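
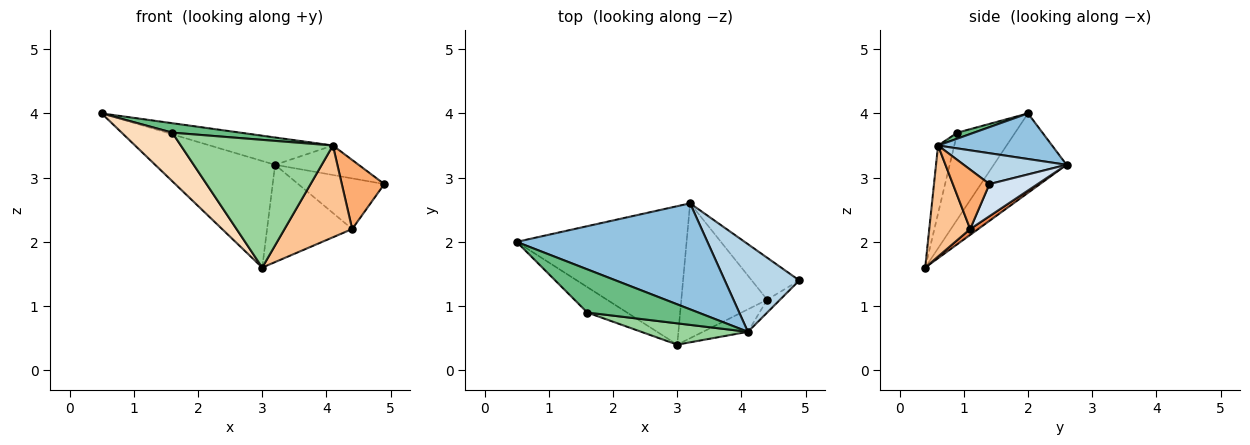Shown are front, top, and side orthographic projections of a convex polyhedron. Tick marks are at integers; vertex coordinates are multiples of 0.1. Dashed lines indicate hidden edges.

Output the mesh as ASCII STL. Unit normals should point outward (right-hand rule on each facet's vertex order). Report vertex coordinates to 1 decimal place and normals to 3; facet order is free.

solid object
 facet normal -0.347 0.572 -0.743
  outer loop
   vertex 3.2 2.6 3.2
   vertex 3.0 0.4 1.6
   vertex 0.5 2.0 4.0
  endloop
 endfacet
 facet normal 0.226 0.243 0.943
  outer loop
   vertex 4.1 0.6 3.5
   vertex 3.2 2.6 3.2
   vertex 0.5 2.0 4.0
  endloop
 endfacet
 facet normal 0.365 0.297 0.882
  outer loop
   vertex 4.1 0.6 3.5
   vertex 4.9 1.4 2.9
   vertex 3.2 2.6 3.2
  endloop
 endfacet
 facet normal 0.396 0.707 -0.586
  outer loop
   vertex 4.4 1.1 2.2
   vertex 3.2 2.6 3.2
   vertex 4.9 1.4 2.9
  endloop
 endfacet
 facet normal 0.055 0.584 -0.810
  outer loop
   vertex 4.4 1.1 2.2
   vertex 3.0 0.4 1.6
   vertex 3.2 2.6 3.2
  endloop
 endfacet
 facet normal 0.646 -0.751 -0.140
  outer loop
   vertex 4.4 1.1 2.2
   vertex 4.9 1.4 2.9
   vertex 4.1 0.6 3.5
  endloop
 endfacet
 facet normal 0.507 -0.837 -0.205
  outer loop
   vertex 4.4 1.1 2.2
   vertex 4.1 0.6 3.5
   vertex 3.0 0.4 1.6
  endloop
 endfacet
 facet normal -0.711 -0.623 -0.326
  outer loop
   vertex 1.6 0.9 3.7
   vertex 0.5 2.0 4.0
   vertex 3.0 0.4 1.6
  endloop
 endfacet
 facet normal 0.052 -0.214 0.976
  outer loop
   vertex 1.6 0.9 3.7
   vertex 4.1 0.6 3.5
   vertex 0.5 2.0 4.0
  endloop
 endfacet
 facet normal -0.105 -0.981 0.164
  outer loop
   vertex 1.6 0.9 3.7
   vertex 3.0 0.4 1.6
   vertex 4.1 0.6 3.5
  endloop
 endfacet
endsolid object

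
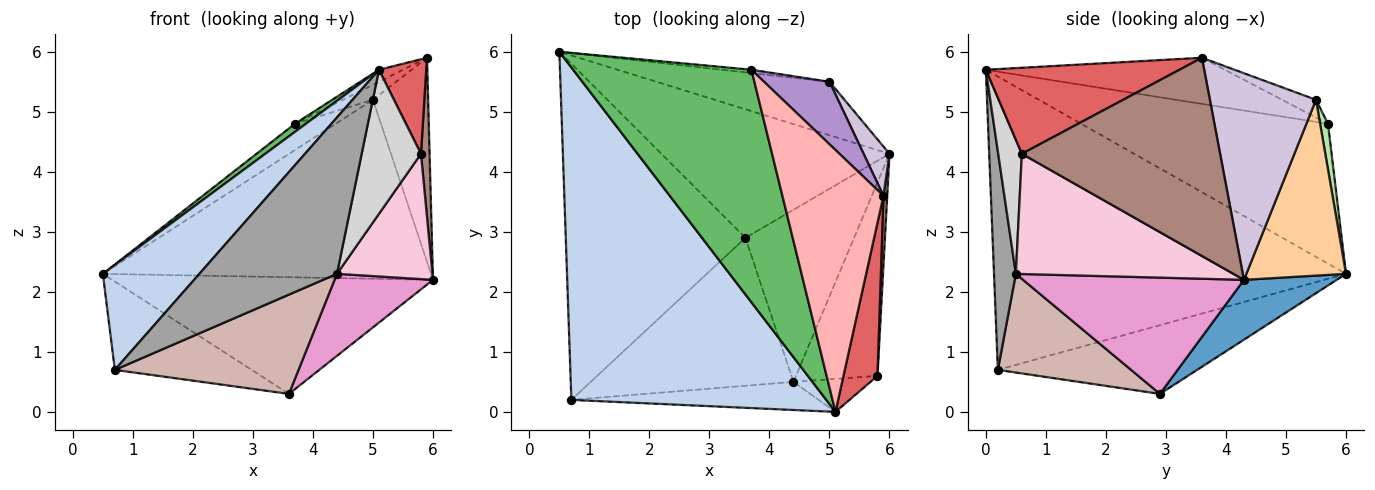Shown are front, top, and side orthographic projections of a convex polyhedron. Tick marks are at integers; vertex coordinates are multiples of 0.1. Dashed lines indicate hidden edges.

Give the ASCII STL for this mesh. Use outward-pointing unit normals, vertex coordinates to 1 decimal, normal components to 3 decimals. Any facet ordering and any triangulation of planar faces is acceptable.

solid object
 facet normal 0.191 0.660 -0.727
  outer loop
   vertex 3.6 2.9 0.3
   vertex 0.5 6.0 2.3
   vertex 6.0 4.3 2.2
  endloop
 endfacet
 facet normal -0.739 -0.203 0.642
  outer loop
   vertex 0.7 0.2 0.7
   vertex 5.1 0.0 5.7
   vertex 0.5 6.0 2.3
  endloop
 endfacet
 facet normal -0.347 0.238 -0.907
  outer loop
   vertex 0.7 0.2 0.7
   vertex 0.5 6.0 2.3
   vertex 3.6 2.9 0.3
  endloop
 endfacet
 facet normal 0.279 0.920 -0.275
  outer loop
   vertex 5.0 5.5 5.2
   vertex 6.0 4.3 2.2
   vertex 0.5 6.0 2.3
  endloop
 endfacet
 facet normal -0.617 -0.027 0.786
  outer loop
   vertex 3.7 5.7 4.8
   vertex 0.5 6.0 2.3
   vertex 5.1 0.0 5.7
  endloop
 endfacet
 facet normal 0.188 0.974 -0.124
  outer loop
   vertex 3.7 5.7 4.8
   vertex 5.0 5.5 5.2
   vertex 0.5 6.0 2.3
  endloop
 endfacet
 facet normal 0.907 -0.221 0.359
  outer loop
   vertex 5.9 3.6 5.9
   vertex 5.1 0.0 5.7
   vertex 5.8 0.6 4.3
  endloop
 endfacet
 facet normal -0.415 0.042 0.909
  outer loop
   vertex 5.9 3.6 5.9
   vertex 3.7 5.7 4.8
   vertex 5.1 0.0 5.7
  endloop
 endfacet
 facet normal -0.255 0.226 0.940
  outer loop
   vertex 5.9 3.6 5.9
   vertex 5.0 5.5 5.2
   vertex 3.7 5.7 4.8
  endloop
 endfacet
 facet normal 0.882 0.458 0.111
  outer loop
   vertex 5.9 3.6 5.9
   vertex 6.0 4.3 2.2
   vertex 5.0 5.5 5.2
  endloop
 endfacet
 facet normal 0.999 -0.043 0.019
  outer loop
   vertex 5.9 3.6 5.9
   vertex 5.8 0.6 4.3
   vertex 6.0 4.3 2.2
  endloop
 endfacet
 facet normal 0.375 -0.517 -0.770
  outer loop
   vertex 4.4 0.5 2.3
   vertex 0.7 0.2 0.7
   vertex 3.6 2.9 0.3
  endloop
 endfacet
 facet normal 0.695 -0.310 -0.649
  outer loop
   vertex 4.4 0.5 2.3
   vertex 3.6 2.9 0.3
   vertex 6.0 4.3 2.2
  endloop
 endfacet
 facet normal 0.778 -0.341 -0.527
  outer loop
   vertex 4.4 0.5 2.3
   vertex 6.0 4.3 2.2
   vertex 5.8 0.6 4.3
  endloop
 endfacet
 facet normal 0.154 -0.972 -0.175
  outer loop
   vertex 4.4 0.5 2.3
   vertex 5.1 0.0 5.7
   vertex 0.7 0.2 0.7
  endloop
 endfacet
 facet normal 0.362 -0.909 -0.208
  outer loop
   vertex 4.4 0.5 2.3
   vertex 5.8 0.6 4.3
   vertex 5.1 0.0 5.7
  endloop
 endfacet
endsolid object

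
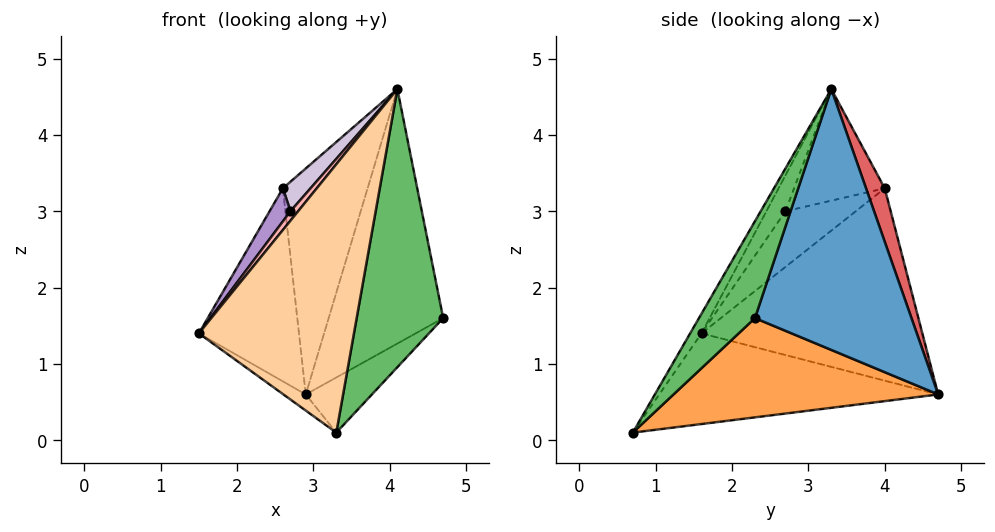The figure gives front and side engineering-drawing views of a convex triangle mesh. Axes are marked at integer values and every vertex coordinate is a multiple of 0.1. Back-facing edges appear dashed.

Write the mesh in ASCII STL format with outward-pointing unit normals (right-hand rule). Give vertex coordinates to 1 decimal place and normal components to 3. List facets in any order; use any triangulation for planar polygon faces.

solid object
 facet normal 0.807 0.590 -0.035
  outer loop
   vertex 4.1 3.3 4.6
   vertex 4.7 2.3 1.6
   vertex 2.9 4.7 0.6
  endloop
 endfacet
 facet normal -0.570 0.046 -0.821
  outer loop
   vertex 3.3 0.7 0.1
   vertex 1.5 1.6 1.4
   vertex 2.9 4.7 0.6
  endloop
 endfacet
 facet normal 0.632 0.158 -0.759
  outer loop
   vertex 3.3 0.7 0.1
   vertex 2.9 4.7 0.6
   vertex 4.7 2.3 1.6
  endloop
 endfacet
 facet normal -0.063 -0.859 0.508
  outer loop
   vertex 3.3 0.7 0.1
   vertex 4.1 3.3 4.6
   vertex 1.5 1.6 1.4
  endloop
 endfacet
 facet normal 0.506 -0.783 0.362
  outer loop
   vertex 3.3 0.7 0.1
   vertex 4.7 2.3 1.6
   vertex 4.1 3.3 4.6
  endloop
 endfacet
 facet normal -0.911 0.413 0.006
  outer loop
   vertex 2.6 4.0 3.3
   vertex 2.9 4.7 0.6
   vertex 1.5 1.6 1.4
  endloop
 endfacet
 facet normal 0.208 0.941 0.267
  outer loop
   vertex 2.6 4.0 3.3
   vertex 4.1 3.3 4.6
   vertex 2.9 4.7 0.6
  endloop
 endfacet
 facet normal -0.673 -0.269 0.689
  outer loop
   vertex 2.7 2.7 3.0
   vertex 1.5 1.6 1.4
   vertex 4.1 3.3 4.6
  endloop
 endfacet
 facet normal -0.707 -0.210 0.675
  outer loop
   vertex 2.7 2.7 3.0
   vertex 2.6 4.0 3.3
   vertex 1.5 1.6 1.4
  endloop
 endfacet
 facet normal -0.695 -0.212 0.687
  outer loop
   vertex 2.7 2.7 3.0
   vertex 4.1 3.3 4.6
   vertex 2.6 4.0 3.3
  endloop
 endfacet
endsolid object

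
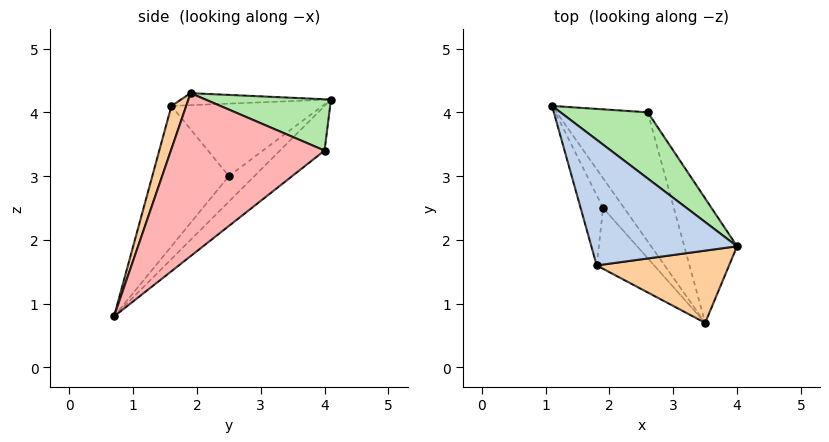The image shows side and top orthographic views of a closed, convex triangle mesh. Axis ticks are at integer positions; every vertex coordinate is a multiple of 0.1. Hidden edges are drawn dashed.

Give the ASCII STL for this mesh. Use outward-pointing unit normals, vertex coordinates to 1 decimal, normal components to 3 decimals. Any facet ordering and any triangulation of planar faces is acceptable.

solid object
 facet normal -0.769 0.090 -0.633
  outer loop
   vertex 1.9 2.5 3.0
   vertex 1.1 4.1 4.2
   vertex 3.5 0.7 0.8
  endloop
 endfacet
 facet normal -0.082 -0.063 0.995
  outer loop
   vertex 1.8 1.6 4.1
   vertex 4.0 1.9 4.3
   vertex 1.1 4.1 4.2
  endloop
 endfacet
 facet normal -0.925 -0.248 -0.287
  outer loop
   vertex 1.8 1.6 4.1
   vertex 1.1 4.1 4.2
   vertex 1.9 2.5 3.0
  endloop
 endfacet
 facet normal 0.101 -0.945 0.310
  outer loop
   vertex 1.8 1.6 4.1
   vertex 3.5 0.7 0.8
   vertex 4.0 1.9 4.3
  endloop
 endfacet
 facet normal -0.871 -0.339 -0.356
  outer loop
   vertex 1.8 1.6 4.1
   vertex 1.9 2.5 3.0
   vertex 3.5 0.7 0.8
  endloop
 endfacet
 facet normal 0.414 0.577 0.704
  outer loop
   vertex 2.6 4.0 3.4
   vertex 1.1 4.1 4.2
   vertex 4.0 1.9 4.3
  endloop
 endfacet
 facet normal -0.379 0.507 -0.774
  outer loop
   vertex 2.6 4.0 3.4
   vertex 3.5 0.7 0.8
   vertex 1.1 4.1 4.2
  endloop
 endfacet
 facet normal 0.850 0.449 -0.275
  outer loop
   vertex 2.6 4.0 3.4
   vertex 4.0 1.9 4.3
   vertex 3.5 0.7 0.8
  endloop
 endfacet
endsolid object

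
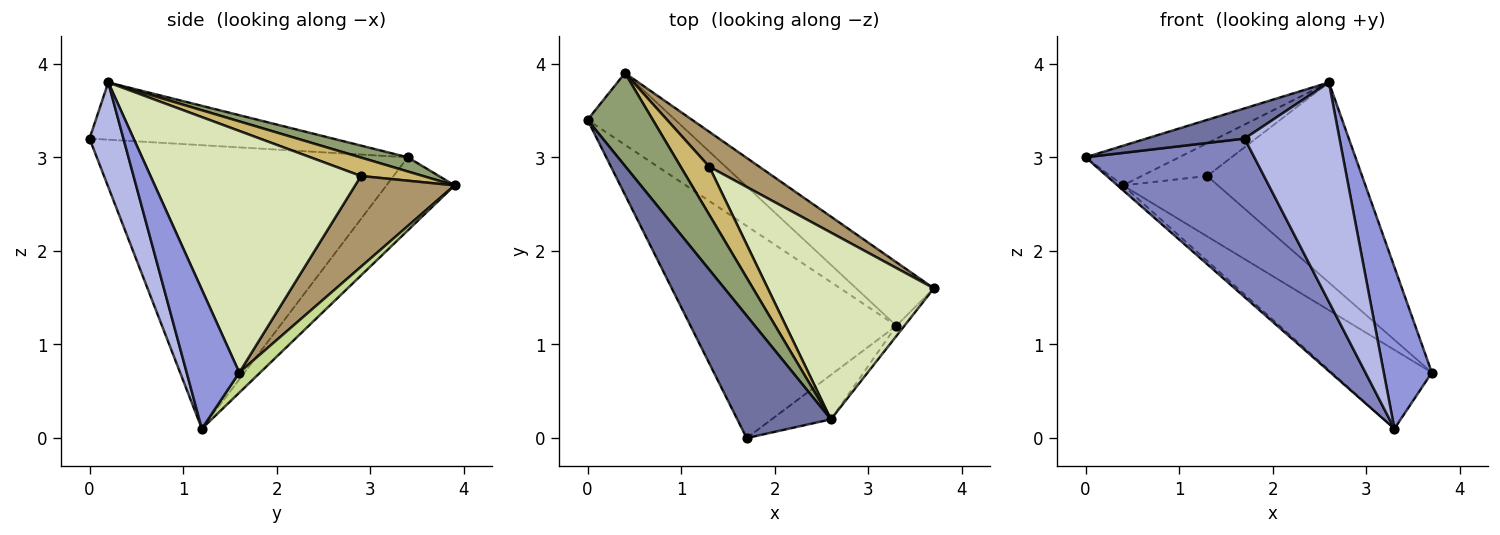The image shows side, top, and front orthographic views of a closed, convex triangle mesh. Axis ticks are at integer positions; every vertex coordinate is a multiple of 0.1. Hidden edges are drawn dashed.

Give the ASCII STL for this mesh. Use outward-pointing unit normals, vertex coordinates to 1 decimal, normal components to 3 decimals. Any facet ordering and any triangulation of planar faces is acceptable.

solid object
 facet normal -0.511 -0.206 0.835
  outer loop
   vertex 2.6 0.2 3.8
   vertex 0.0 3.4 3.0
   vertex 1.7 0.0 3.2
  endloop
 endfacet
 facet normal -0.741 -0.402 -0.538
  outer loop
   vertex 3.3 1.2 0.1
   vertex 1.7 0.0 3.2
   vertex 0.0 3.4 3.0
  endloop
 endfacet
 facet normal 0.738 -0.674 -0.043
  outer loop
   vertex 3.3 1.2 0.1
   vertex 3.7 1.6 0.7
   vertex 2.6 0.2 3.8
  endloop
 endfacet
 facet normal 0.331 -0.925 -0.187
  outer loop
   vertex 3.3 1.2 0.1
   vertex 2.6 0.2 3.8
   vertex 1.7 0.0 3.2
  endloop
 endfacet
 facet normal 0.196 0.385 0.902
  outer loop
   vertex 0.4 3.9 2.7
   vertex 0.0 3.4 3.0
   vertex 2.6 0.2 3.8
  endloop
 endfacet
 facet normal -0.640 0.052 -0.767
  outer loop
   vertex 0.4 3.9 2.7
   vertex 3.3 1.2 0.1
   vertex 0.0 3.4 3.0
  endloop
 endfacet
 facet normal 0.160 0.769 -0.619
  outer loop
   vertex 0.4 3.9 2.7
   vertex 3.7 1.6 0.7
   vertex 3.3 1.2 0.1
  endloop
 endfacet
 facet normal 0.705 0.519 0.484
  outer loop
   vertex 1.3 2.9 2.8
   vertex 2.6 0.2 3.8
   vertex 3.7 1.6 0.7
  endloop
 endfacet
 facet normal 0.672 0.642 0.370
  outer loop
   vertex 1.3 2.9 2.8
   vertex 3.7 1.6 0.7
   vertex 0.4 3.9 2.7
  endloop
 endfacet
 facet normal 0.471 0.497 0.729
  outer loop
   vertex 1.3 2.9 2.8
   vertex 0.4 3.9 2.7
   vertex 2.6 0.2 3.8
  endloop
 endfacet
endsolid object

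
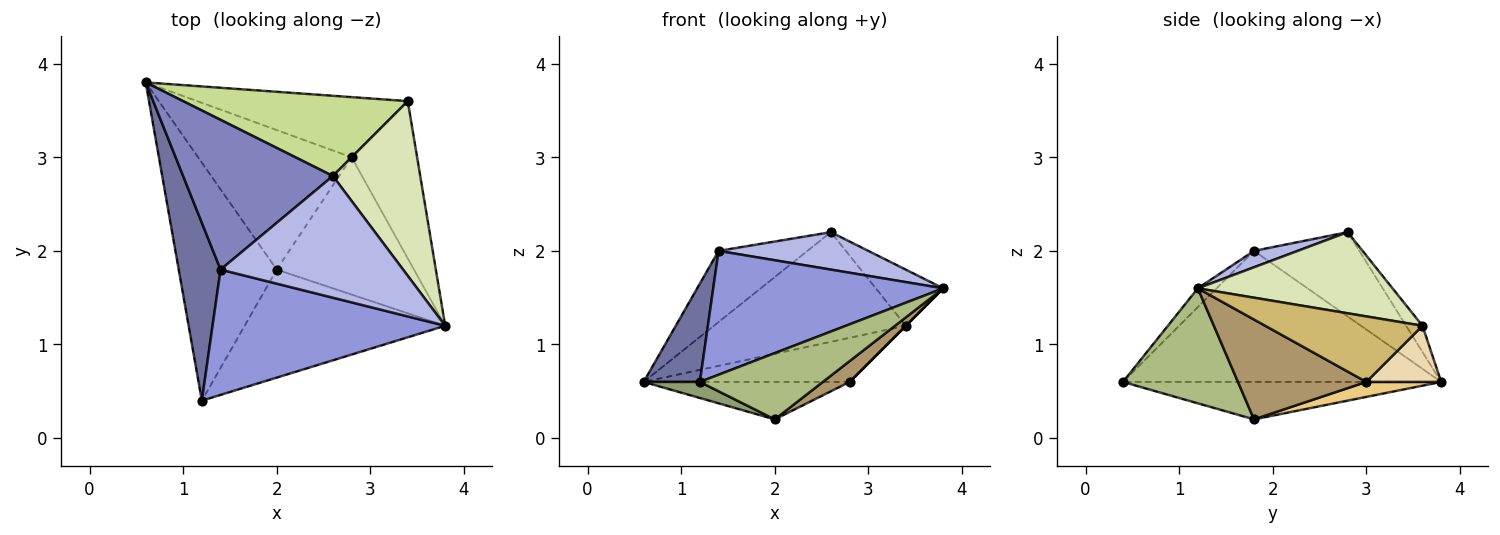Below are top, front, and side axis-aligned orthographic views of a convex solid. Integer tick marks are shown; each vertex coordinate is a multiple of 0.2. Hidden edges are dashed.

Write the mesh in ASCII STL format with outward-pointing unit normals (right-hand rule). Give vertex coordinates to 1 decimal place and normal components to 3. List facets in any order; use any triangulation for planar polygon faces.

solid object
 facet normal -0.939 -0.166 0.300
  outer loop
   vertex 1.4 1.8 2.0
   vertex 0.6 3.8 0.6
   vertex 1.2 0.4 0.6
  endloop
 endfacet
 facet normal -0.453 0.383 0.805
  outer loop
   vertex 1.4 1.8 2.0
   vertex 2.6 2.8 2.2
   vertex 0.6 3.8 0.6
  endloop
 endfacet
 facet normal -0.057 -0.702 0.710
  outer loop
   vertex 1.4 1.8 2.0
   vertex 1.2 0.4 0.6
   vertex 3.8 1.2 1.6
  endloop
 endfacet
 facet normal 0.085 -0.293 0.952
  outer loop
   vertex 1.4 1.8 2.0
   vertex 3.8 1.2 1.6
   vertex 2.6 2.8 2.2
  endloop
 endfacet
 facet normal -0.356 -0.063 -0.932
  outer loop
   vertex 2.0 1.8 0.2
   vertex 1.2 0.4 0.6
   vertex 0.6 3.8 0.6
  endloop
 endfacet
 facet normal 0.439 -0.470 -0.766
  outer loop
   vertex 2.0 1.8 0.2
   vertex 3.8 1.2 1.6
   vertex 1.2 0.4 0.6
  endloop
 endfacet
 facet normal -0.069 0.805 0.589
  outer loop
   vertex 3.4 3.6 1.2
   vertex 0.6 3.8 0.6
   vertex 2.6 2.8 2.2
  endloop
 endfacet
 facet normal 0.662 0.229 0.713
  outer loop
   vertex 3.4 3.6 1.2
   vertex 2.6 2.8 2.2
   vertex 3.8 1.2 1.6
  endloop
 endfacet
 facet normal 0.584 -0.122 -0.803
  outer loop
   vertex 2.8 3.0 0.6
   vertex 3.8 1.2 1.6
   vertex 2.0 1.8 0.2
  endloop
 endfacet
 facet normal 0.707 0.000 -0.707
  outer loop
   vertex 2.8 3.0 0.6
   vertex 3.4 3.6 1.2
   vertex 3.8 1.2 1.6
  endloop
 endfacet
 facet normal 0.094 0.258 -0.962
  outer loop
   vertex 2.8 3.0 0.6
   vertex 2.0 1.8 0.2
   vertex 0.6 3.8 0.6
  endloop
 endfacet
 facet normal 0.210 0.578 -0.788
  outer loop
   vertex 2.8 3.0 0.6
   vertex 0.6 3.8 0.6
   vertex 3.4 3.6 1.2
  endloop
 endfacet
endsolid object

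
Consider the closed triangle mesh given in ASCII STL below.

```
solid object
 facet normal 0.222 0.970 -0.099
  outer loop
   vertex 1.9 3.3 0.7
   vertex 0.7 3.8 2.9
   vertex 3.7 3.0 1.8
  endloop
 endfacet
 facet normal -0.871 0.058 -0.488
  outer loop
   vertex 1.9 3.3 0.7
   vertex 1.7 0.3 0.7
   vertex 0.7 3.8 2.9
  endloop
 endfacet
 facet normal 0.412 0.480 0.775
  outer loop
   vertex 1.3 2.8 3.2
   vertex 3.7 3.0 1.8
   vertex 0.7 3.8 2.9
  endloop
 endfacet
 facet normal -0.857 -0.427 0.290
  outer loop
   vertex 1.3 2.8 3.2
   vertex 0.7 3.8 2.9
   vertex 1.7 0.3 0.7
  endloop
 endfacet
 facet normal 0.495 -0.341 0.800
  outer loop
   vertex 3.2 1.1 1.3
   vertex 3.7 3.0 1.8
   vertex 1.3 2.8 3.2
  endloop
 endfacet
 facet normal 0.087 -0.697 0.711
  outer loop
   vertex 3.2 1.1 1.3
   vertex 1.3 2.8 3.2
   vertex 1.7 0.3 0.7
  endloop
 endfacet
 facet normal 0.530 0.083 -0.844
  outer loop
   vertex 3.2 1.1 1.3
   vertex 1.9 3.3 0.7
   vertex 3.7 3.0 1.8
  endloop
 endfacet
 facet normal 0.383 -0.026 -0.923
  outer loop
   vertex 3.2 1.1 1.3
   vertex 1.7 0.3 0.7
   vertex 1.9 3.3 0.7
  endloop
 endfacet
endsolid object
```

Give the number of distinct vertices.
6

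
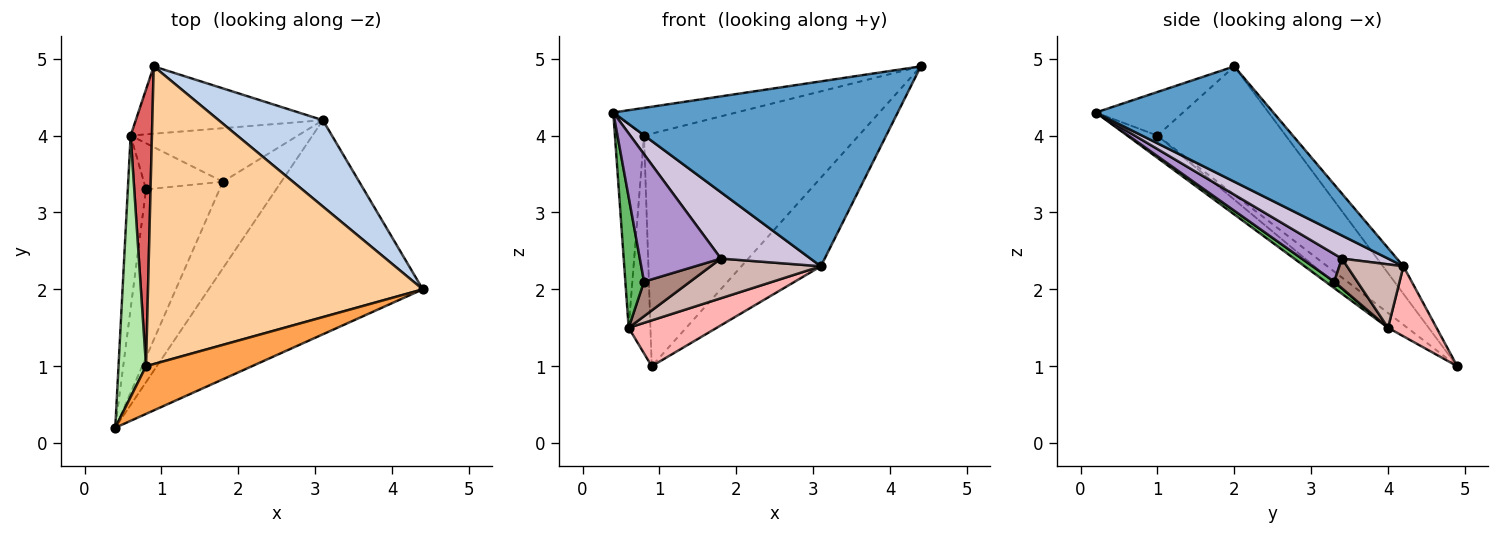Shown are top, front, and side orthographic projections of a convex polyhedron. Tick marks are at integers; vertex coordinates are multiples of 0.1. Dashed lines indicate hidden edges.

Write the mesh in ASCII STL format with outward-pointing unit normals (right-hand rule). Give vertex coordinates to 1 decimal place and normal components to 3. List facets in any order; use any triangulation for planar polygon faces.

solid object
 facet normal 0.377 -0.605 -0.701
  outer loop
   vertex 3.1 4.2 2.3
   vertex 4.4 2.0 4.9
   vertex 0.4 0.2 4.3
  endloop
 endfacet
 facet normal -0.182 0.704 0.687
  outer loop
   vertex 3.1 4.2 2.3
   vertex 0.9 4.9 1.0
   vertex 4.4 2.0 4.9
  endloop
 endfacet
 facet normal -0.335 0.473 0.815
  outer loop
   vertex 0.8 1.0 4.0
   vertex 0.4 0.2 4.3
   vertex 4.4 2.0 4.9
  endloop
 endfacet
 facet normal -0.345 0.578 0.740
  outer loop
   vertex 0.8 1.0 4.0
   vertex 4.4 2.0 4.9
   vertex 0.9 4.9 1.0
  endloop
 endfacet
 facet normal 0.273 -0.580 -0.768
  outer loop
   vertex 0.6 4.0 1.5
   vertex 0.8 3.3 2.1
   vertex 0.4 0.2 4.3
  endloop
 endfacet
 facet normal -0.538 0.518 0.665
  outer loop
   vertex 0.6 4.0 1.5
   vertex 0.4 0.2 4.3
   vertex 0.8 1.0 4.0
  endloop
 endfacet
 facet normal -0.479 0.543 0.690
  outer loop
   vertex 0.6 4.0 1.5
   vertex 0.8 1.0 4.0
   vertex 0.9 4.9 1.0
  endloop
 endfacet
 facet normal 0.296 -0.537 -0.790
  outer loop
   vertex 0.6 4.0 1.5
   vertex 0.9 4.9 1.0
   vertex 3.1 4.2 2.3
  endloop
 endfacet
 facet normal 0.287 -0.579 -0.763
  outer loop
   vertex 1.8 3.4 2.4
   vertex 0.4 0.2 4.3
   vertex 0.8 3.3 2.1
  endloop
 endfacet
 facet normal 0.299 -0.580 -0.757
  outer loop
   vertex 1.8 3.4 2.4
   vertex 3.1 4.2 2.3
   vertex 0.4 0.2 4.3
  endloop
 endfacet
 facet normal 0.287 -0.575 -0.766
  outer loop
   vertex 1.8 3.4 2.4
   vertex 0.8 3.3 2.1
   vertex 0.6 4.0 1.5
  endloop
 endfacet
 facet normal 0.291 -0.570 -0.768
  outer loop
   vertex 1.8 3.4 2.4
   vertex 0.6 4.0 1.5
   vertex 3.1 4.2 2.3
  endloop
 endfacet
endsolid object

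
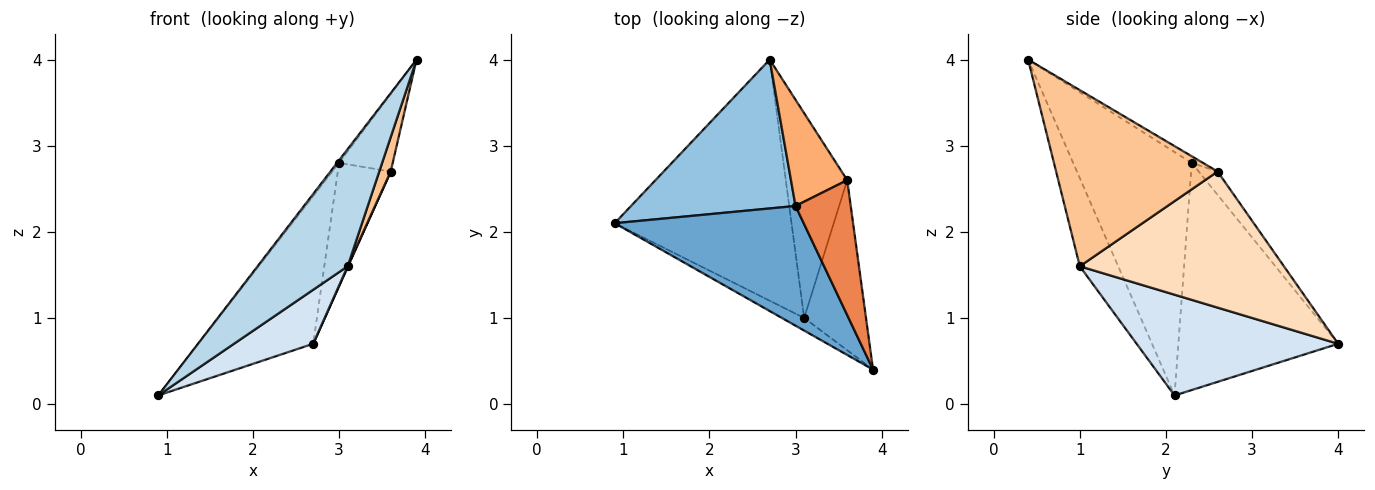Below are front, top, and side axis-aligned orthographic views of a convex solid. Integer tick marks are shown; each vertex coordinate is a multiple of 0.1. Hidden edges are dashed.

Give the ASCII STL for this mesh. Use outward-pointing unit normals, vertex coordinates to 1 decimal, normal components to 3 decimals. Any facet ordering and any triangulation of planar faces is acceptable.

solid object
 facet normal -0.790 0.013 0.613
  outer loop
   vertex 3.0 2.3 2.8
   vertex 0.9 2.1 0.1
   vertex 3.9 0.4 4.0
  endloop
 endfacet
 facet normal -0.700 0.503 0.507
  outer loop
   vertex 3.0 2.3 2.8
   vertex 2.7 4.0 0.7
   vertex 0.9 2.1 0.1
  endloop
 endfacet
 facet normal -0.390 -0.915 -0.099
  outer loop
   vertex 3.1 1.0 1.6
   vertex 3.9 0.4 4.0
   vertex 0.9 2.1 0.1
  endloop
 endfacet
 facet normal 0.486 -0.191 -0.853
  outer loop
   vertex 3.1 1.0 1.6
   vertex 0.9 2.1 0.1
   vertex 2.7 4.0 0.7
  endloop
 endfacet
 facet normal -0.104 0.495 0.862
  outer loop
   vertex 3.6 2.6 2.7
   vertex 3.0 2.3 2.8
   vertex 3.9 0.4 4.0
  endloop
 endfacet
 facet normal -0.261 0.732 0.630
  outer loop
   vertex 3.6 2.6 2.7
   vertex 2.7 4.0 0.7
   vertex 3.0 2.3 2.8
  endloop
 endfacet
 facet normal 0.941 -0.067 -0.331
  outer loop
   vertex 3.6 2.6 2.7
   vertex 3.9 0.4 4.0
   vertex 3.1 1.0 1.6
  endloop
 endfacet
 facet normal 0.911 -0.002 -0.411
  outer loop
   vertex 3.6 2.6 2.7
   vertex 3.1 1.0 1.6
   vertex 2.7 4.0 0.7
  endloop
 endfacet
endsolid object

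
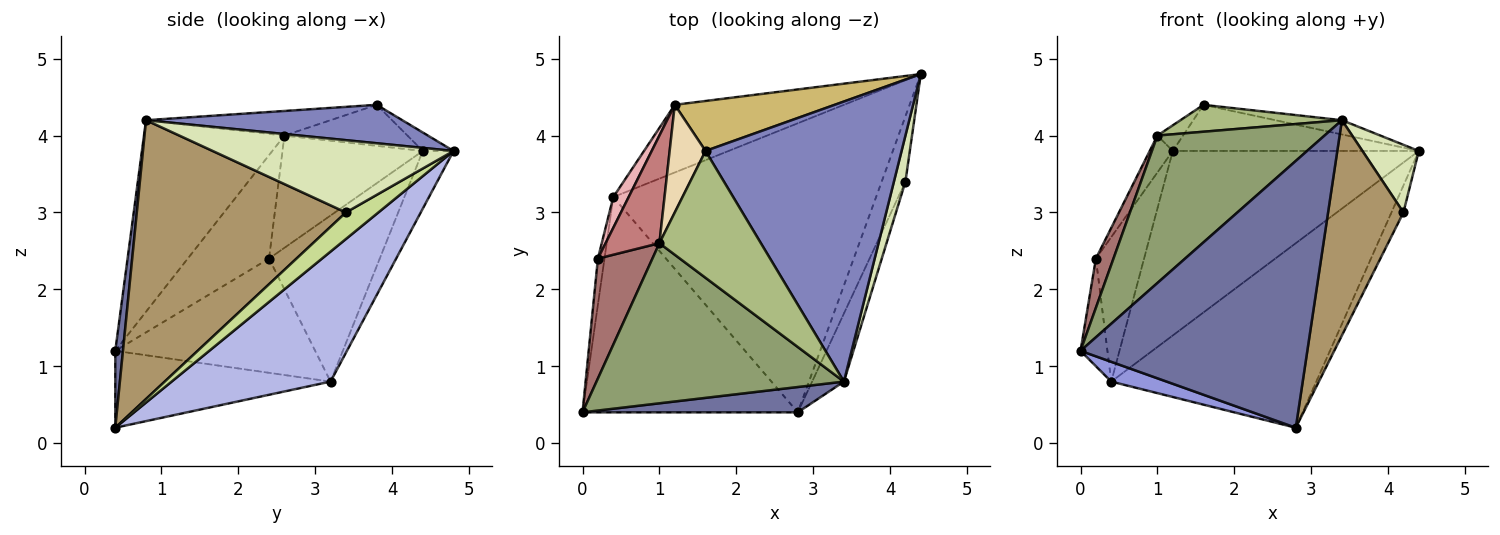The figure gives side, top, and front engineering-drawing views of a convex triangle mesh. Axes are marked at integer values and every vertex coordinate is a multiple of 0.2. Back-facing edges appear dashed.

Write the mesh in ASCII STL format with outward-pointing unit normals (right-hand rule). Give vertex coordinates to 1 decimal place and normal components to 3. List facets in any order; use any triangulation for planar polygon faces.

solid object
 facet normal 0.034 -0.995 0.094
  outer loop
   vertex 3.4 0.8 4.2
   vertex 0.0 0.4 1.2
   vertex 2.8 0.4 0.2
  endloop
 endfacet
 facet normal 0.192 0.050 0.980
  outer loop
   vertex 3.4 0.8 4.2
   vertex 4.4 4.8 3.8
   vertex 1.6 3.8 4.4
  endloop
 endfacet
 facet normal -0.335 -0.086 -0.938
  outer loop
   vertex 0.4 3.2 0.8
   vertex 2.8 0.4 0.2
   vertex 0.0 0.4 1.2
  endloop
 endfacet
 facet normal 0.385 0.497 -0.778
  outer loop
   vertex 0.4 3.2 0.8
   vertex 4.4 4.8 3.8
   vertex 2.8 0.4 0.2
  endloop
 endfacet
 facet normal -0.495 -0.589 0.639
  outer loop
   vertex 1.0 2.6 4.0
   vertex 0.0 0.4 1.2
   vertex 3.4 0.8 4.2
  endloop
 endfacet
 facet normal -0.231 -0.202 0.952
  outer loop
   vertex 1.0 2.6 4.0
   vertex 3.4 0.8 4.2
   vertex 1.6 3.8 4.4
  endloop
 endfacet
 facet normal 0.719 0.265 -0.643
  outer loop
   vertex 4.2 3.4 3.0
   vertex 2.8 0.4 0.2
   vertex 4.4 4.8 3.8
  endloop
 endfacet
 facet normal 0.962 -0.225 0.154
  outer loop
   vertex 4.2 3.4 3.0
   vertex 4.4 4.8 3.8
   vertex 3.4 0.8 4.2
  endloop
 endfacet
 facet normal 0.935 -0.337 -0.107
  outer loop
   vertex 4.2 3.4 3.0
   vertex 3.4 0.8 4.2
   vertex 2.8 0.4 0.2
  endloop
 endfacet
 facet normal -0.084 0.676 0.732
  outer loop
   vertex 1.2 4.4 3.8
   vertex 1.6 3.8 4.4
   vertex 4.4 4.8 3.8
  endloop
 endfacet
 facet normal -0.117 0.932 -0.342
  outer loop
   vertex 1.2 4.4 3.8
   vertex 4.4 4.8 3.8
   vertex 0.4 3.2 0.8
  endloop
 endfacet
 facet normal -0.743 0.155 0.651
  outer loop
   vertex 1.2 4.4 3.8
   vertex 1.0 2.6 4.0
   vertex 1.6 3.8 4.4
  endloop
 endfacet
 facet normal -0.869 -0.188 0.458
  outer loop
   vertex 0.2 2.4 2.4
   vertex 0.0 0.4 1.2
   vertex 1.0 2.6 4.0
  endloop
 endfacet
 facet normal -0.892 0.147 0.428
  outer loop
   vertex 0.2 2.4 2.4
   vertex 1.0 2.6 4.0
   vertex 1.2 4.4 3.8
  endloop
 endfacet
 facet normal -0.989 0.133 -0.057
  outer loop
   vertex 0.2 2.4 2.4
   vertex 0.4 3.2 0.8
   vertex 0.0 0.4 1.2
  endloop
 endfacet
 facet normal -0.914 0.398 0.085
  outer loop
   vertex 0.2 2.4 2.4
   vertex 1.2 4.4 3.8
   vertex 0.4 3.2 0.8
  endloop
 endfacet
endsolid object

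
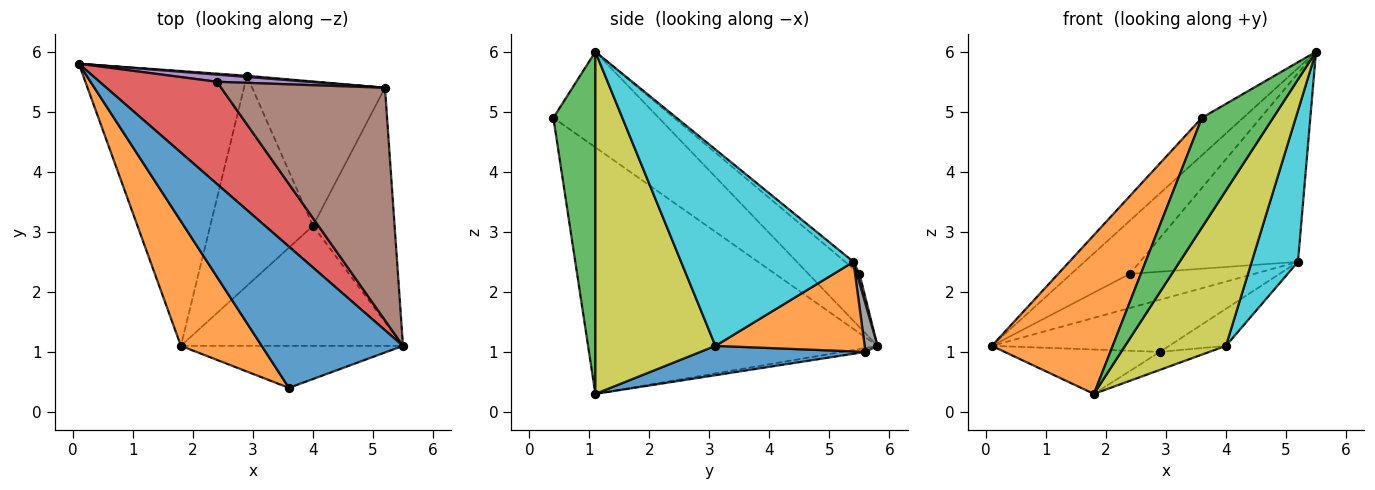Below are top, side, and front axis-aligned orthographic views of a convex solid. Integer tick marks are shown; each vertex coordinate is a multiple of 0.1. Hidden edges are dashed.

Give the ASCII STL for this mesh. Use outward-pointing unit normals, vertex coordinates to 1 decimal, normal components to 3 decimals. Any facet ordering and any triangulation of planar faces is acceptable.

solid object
 facet normal -0.547 0.214 0.809
  outer loop
   vertex 3.6 0.4 4.9
   vertex 5.5 1.1 6.0
   vertex 0.1 5.8 1.1
  endloop
 endfacet
 facet normal -0.883 -0.369 0.290
  outer loop
   vertex 3.6 0.4 4.9
   vertex 0.1 5.8 1.1
   vertex 1.8 1.1 0.3
  endloop
 endfacet
 facet normal 0.483 -0.818 -0.313
  outer loop
   vertex 3.6 0.4 4.9
   vertex 1.8 1.1 0.3
   vertex 5.5 1.1 6.0
  endloop
 endfacet
 facet normal -0.373 0.429 0.823
  outer loop
   vertex 2.4 5.5 2.3
   vertex 0.1 5.8 1.1
   vertex 5.5 1.1 6.0
  endloop
 endfacet
 facet normal 0.020 0.978 0.206
  outer loop
   vertex 2.4 5.5 2.3
   vertex 5.2 5.4 2.5
   vertex 0.1 5.8 1.1
  endloop
 endfacet
 facet normal -0.033 0.630 0.776
  outer loop
   vertex 2.4 5.5 2.3
   vertex 5.5 1.1 6.0
   vertex 5.2 5.4 2.5
  endloop
 endfacet
 facet normal -0.024 0.159 -0.987
  outer loop
   vertex 2.9 5.6 1.0
   vertex 1.8 1.1 0.3
   vertex 0.1 5.8 1.1
  endloop
 endfacet
 facet normal 0.072 0.997 0.023
  outer loop
   vertex 2.9 5.6 1.0
   vertex 0.1 5.8 1.1
   vertex 5.2 5.4 2.5
  endloop
 endfacet
 facet normal 0.686 -0.576 -0.445
  outer loop
   vertex 4.0 3.1 1.1
   vertex 5.5 1.1 6.0
   vertex 1.8 1.1 0.3
  endloop
 endfacet
 facet normal 0.896 -0.241 -0.373
  outer loop
   vertex 4.0 3.1 1.1
   vertex 5.2 5.4 2.5
   vertex 5.5 1.1 6.0
  endloop
 endfacet
 facet normal 0.274 0.082 -0.958
  outer loop
   vertex 4.0 3.1 1.1
   vertex 1.8 1.1 0.3
   vertex 2.9 5.6 1.0
  endloop
 endfacet
 facet normal 0.547 0.208 -0.811
  outer loop
   vertex 4.0 3.1 1.1
   vertex 2.9 5.6 1.0
   vertex 5.2 5.4 2.5
  endloop
 endfacet
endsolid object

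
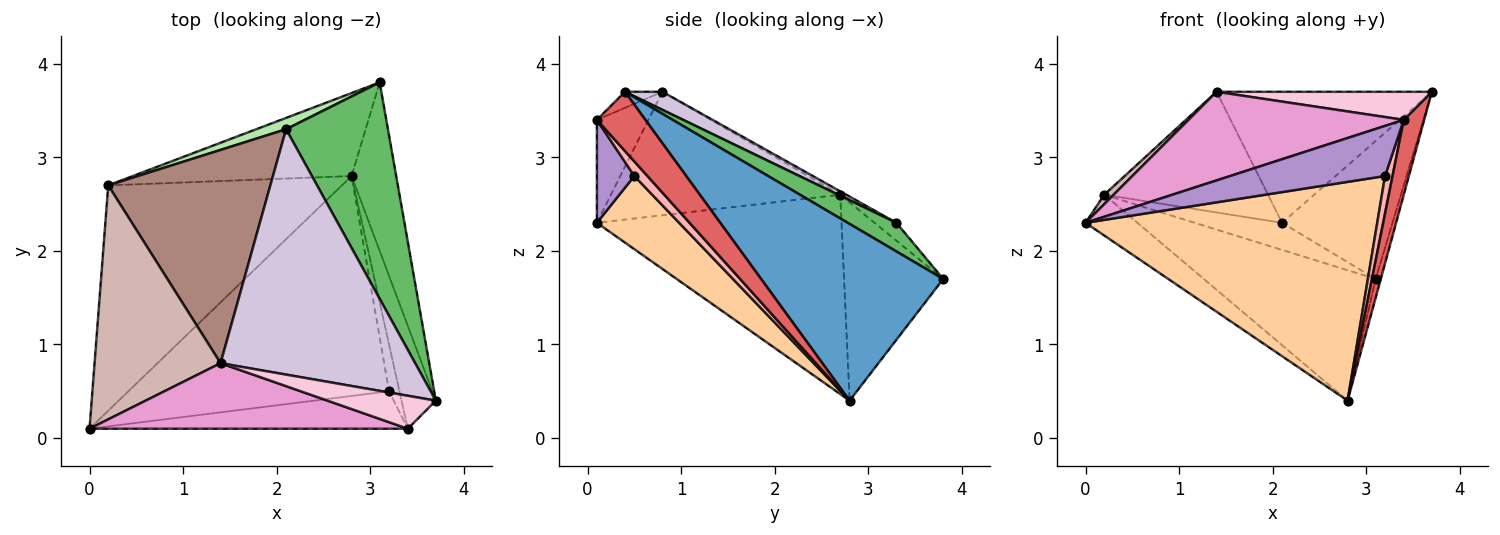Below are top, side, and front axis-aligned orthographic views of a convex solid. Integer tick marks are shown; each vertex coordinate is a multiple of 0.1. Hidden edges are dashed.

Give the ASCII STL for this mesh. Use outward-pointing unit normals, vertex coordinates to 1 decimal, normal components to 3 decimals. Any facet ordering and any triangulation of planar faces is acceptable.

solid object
 facet normal 0.969 0.027 -0.245
  outer loop
   vertex 2.8 2.8 0.4
   vertex 3.1 3.8 1.7
   vertex 3.7 0.4 3.7
  endloop
 endfacet
 facet normal -0.643 0.136 -0.754
  outer loop
   vertex 0.2 2.7 2.6
   vertex 2.8 2.8 0.4
   vertex 0.0 0.1 2.3
  endloop
 endfacet
 facet normal -0.438 0.759 -0.483
  outer loop
   vertex 0.2 2.7 2.6
   vertex 3.1 3.8 1.7
   vertex 2.8 2.8 0.4
  endloop
 endfacet
 facet normal 0.195 -0.692 -0.695
  outer loop
   vertex 3.2 0.5 2.8
   vertex 0.0 0.1 2.3
   vertex 2.8 2.8 0.4
  endloop
 endfacet
 facet normal 0.231 0.523 0.820
  outer loop
   vertex 2.1 3.3 2.3
   vertex 3.7 0.4 3.7
   vertex 3.1 3.8 1.7
  endloop
 endfacet
 facet normal -0.225 0.899 0.375
  outer loop
   vertex 2.1 3.3 2.3
   vertex 3.1 3.8 1.7
   vertex 0.2 2.7 2.6
  endloop
 endfacet
 facet normal 0.813 -0.342 -0.471
  outer loop
   vertex 3.4 0.1 3.4
   vertex 2.8 2.8 0.4
   vertex 3.7 0.4 3.7
  endloop
 endfacet
 facet normal 0.738 -0.422 -0.527
  outer loop
   vertex 3.4 0.1 3.4
   vertex 3.2 0.5 2.8
   vertex 2.8 2.8 0.4
  endloop
 endfacet
 facet normal 0.190 -0.786 -0.588
  outer loop
   vertex 3.4 0.1 3.4
   vertex 0.0 0.1 2.3
   vertex 3.2 0.5 2.8
  endloop
 endfacet
 facet normal 0.082 0.469 0.879
  outer loop
   vertex 1.4 0.8 3.7
   vertex 3.7 0.4 3.7
   vertex 2.1 3.3 2.3
  endloop
 endfacet
 facet normal -0.018 0.492 0.870
  outer loop
   vertex 1.4 0.8 3.7
   vertex 2.1 3.3 2.3
   vertex 0.2 2.7 2.6
  endloop
 endfacet
 facet normal -0.700 -0.029 0.714
  outer loop
   vertex 1.4 0.8 3.7
   vertex 0.2 2.7 2.6
   vertex 0.0 0.1 2.3
  endloop
 endfacet
 facet normal -0.189 -0.790 0.584
  outer loop
   vertex 1.4 0.8 3.7
   vertex 0.0 0.1 2.3
   vertex 3.4 0.1 3.4
  endloop
 endfacet
 facet normal -0.112 -0.644 0.756
  outer loop
   vertex 1.4 0.8 3.7
   vertex 3.4 0.1 3.4
   vertex 3.7 0.4 3.7
  endloop
 endfacet
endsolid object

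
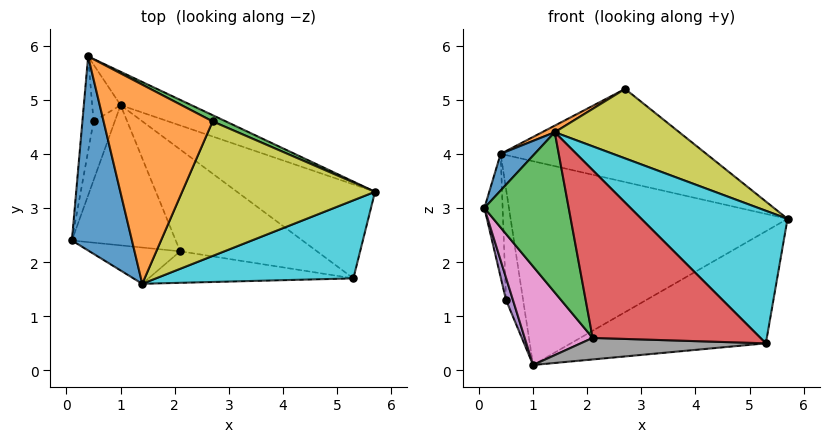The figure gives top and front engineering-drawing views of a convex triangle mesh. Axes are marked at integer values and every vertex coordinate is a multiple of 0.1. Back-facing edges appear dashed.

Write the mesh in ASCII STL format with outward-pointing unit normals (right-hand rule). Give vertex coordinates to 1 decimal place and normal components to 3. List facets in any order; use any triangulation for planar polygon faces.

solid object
 facet normal 0.394 0.907 -0.149
  outer loop
   vertex 1.0 4.9 0.1
   vertex 0.4 5.8 4.0
   vertex 5.7 3.3 2.8
  endloop
 endfacet
 facet normal 0.533 0.648 -0.544
  outer loop
   vertex 5.3 1.7 0.5
   vertex 1.0 4.9 0.1
   vertex 5.7 3.3 2.8
  endloop
 endfacet
 facet normal 0.437 0.897 0.060
  outer loop
   vertex 2.7 4.6 5.2
   vertex 5.7 3.3 2.8
   vertex 0.4 5.8 4.0
  endloop
 endfacet
 facet normal -0.990 0.113 -0.087
  outer loop
   vertex 0.5 4.6 1.3
   vertex 0.1 2.4 3.0
   vertex 0.4 5.8 4.0
  endloop
 endfacet
 facet normal -0.897 -0.156 -0.413
  outer loop
   vertex 0.5 4.6 1.3
   vertex 1.0 4.9 0.1
   vertex 0.1 2.4 3.0
  endloop
 endfacet
 facet normal -0.852 0.466 -0.239
  outer loop
   vertex 0.5 4.6 1.3
   vertex 0.4 5.8 4.0
   vertex 1.0 4.9 0.1
  endloop
 endfacet
 facet normal -0.721 -0.399 -0.567
  outer loop
   vertex 2.1 2.2 0.6
   vertex 0.1 2.4 3.0
   vertex 1.0 4.9 0.1
  endloop
 endfacet
 facet normal -0.063 -0.206 -0.976
  outer loop
   vertex 2.1 2.2 0.6
   vertex 1.0 4.9 0.1
   vertex 5.3 1.7 0.5
  endloop
 endfacet
 facet normal 0.456 -0.408 0.791
  outer loop
   vertex 1.4 1.6 4.4
   vertex 5.7 3.3 2.8
   vertex 2.7 4.6 5.2
  endloop
 endfacet
 facet normal 0.468 -0.762 0.448
  outer loop
   vertex 1.4 1.6 4.4
   vertex 5.3 1.7 0.5
   vertex 5.7 3.3 2.8
  endloop
 endfacet
 facet normal -0.761 -0.120 0.638
  outer loop
   vertex 1.4 1.6 4.4
   vertex 0.4 5.8 4.0
   vertex 0.1 2.4 3.0
  endloop
 endfacet
 facet normal -0.474 -0.029 0.880
  outer loop
   vertex 1.4 1.6 4.4
   vertex 2.7 4.6 5.2
   vertex 0.4 5.8 4.0
  endloop
 endfacet
 facet normal -0.341 -0.917 -0.208
  outer loop
   vertex 1.4 1.6 4.4
   vertex 0.1 2.4 3.0
   vertex 2.1 2.2 0.6
  endloop
 endfacet
 facet normal -0.157 -0.971 -0.182
  outer loop
   vertex 1.4 1.6 4.4
   vertex 2.1 2.2 0.6
   vertex 5.3 1.7 0.5
  endloop
 endfacet
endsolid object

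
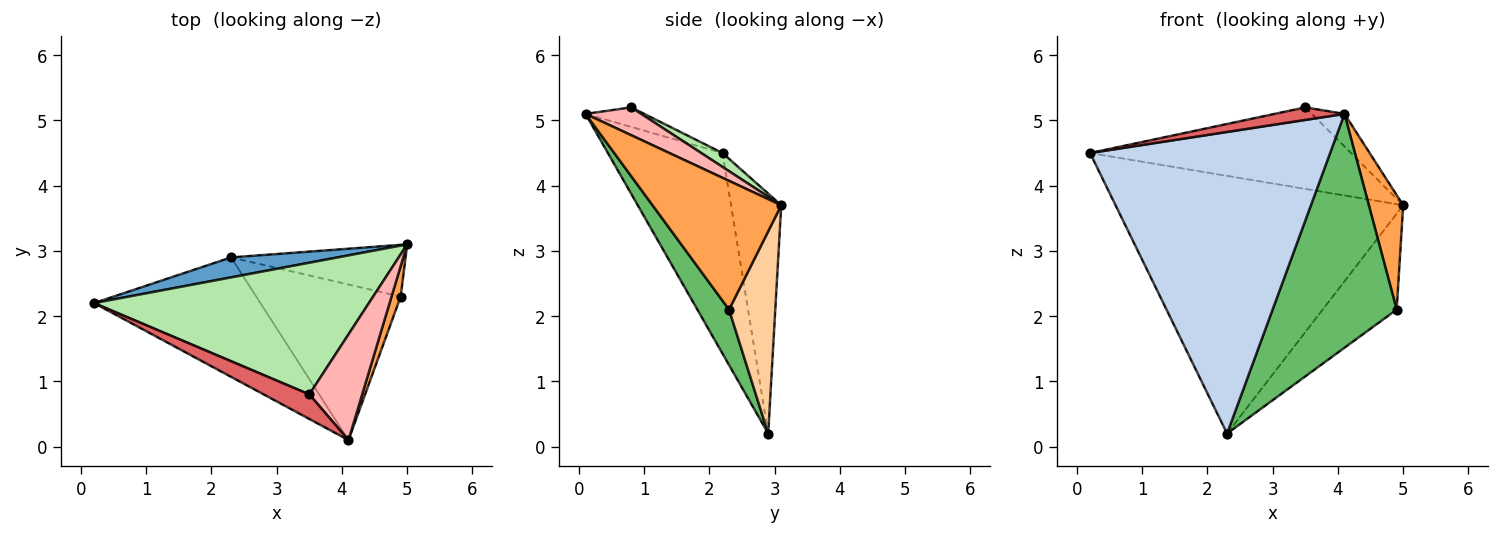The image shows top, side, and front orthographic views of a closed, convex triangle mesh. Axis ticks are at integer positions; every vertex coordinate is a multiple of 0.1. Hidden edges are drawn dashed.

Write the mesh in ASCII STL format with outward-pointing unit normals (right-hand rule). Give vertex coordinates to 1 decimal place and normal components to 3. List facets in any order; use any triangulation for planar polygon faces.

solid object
 facet normal -0.171 0.982 0.076
  outer loop
   vertex 2.3 2.9 0.2
   vertex 0.2 2.2 4.5
   vertex 5.0 3.1 3.7
  endloop
 endfacet
 facet normal -0.406 -0.850 -0.337
  outer loop
   vertex 2.3 2.9 0.2
   vertex 4.1 0.1 5.1
   vertex 0.2 2.2 4.5
  endloop
 endfacet
 facet normal 0.964 -0.257 0.068
  outer loop
   vertex 4.9 2.3 2.1
   vertex 5.0 3.1 3.7
   vertex 4.1 0.1 5.1
  endloop
 endfacet
 facet normal 0.482 0.771 -0.416
  outer loop
   vertex 4.9 2.3 2.1
   vertex 2.3 2.9 0.2
   vertex 5.0 3.1 3.7
  endloop
 endfacet
 facet normal 0.208 -0.814 -0.542
  outer loop
   vertex 4.9 2.3 2.1
   vertex 4.1 0.1 5.1
   vertex 2.3 2.9 0.2
  endloop
 endfacet
 facet normal 0.043 0.526 0.849
  outer loop
   vertex 3.5 0.8 5.2
   vertex 5.0 3.1 3.7
   vertex 0.2 2.2 4.5
  endloop
 endfacet
 facet normal -0.357 -0.425 0.832
  outer loop
   vertex 3.5 0.8 5.2
   vertex 0.2 2.2 4.5
   vertex 4.1 0.1 5.1
  endloop
 endfacet
 facet normal 0.450 0.263 0.854
  outer loop
   vertex 3.5 0.8 5.2
   vertex 4.1 0.1 5.1
   vertex 5.0 3.1 3.7
  endloop
 endfacet
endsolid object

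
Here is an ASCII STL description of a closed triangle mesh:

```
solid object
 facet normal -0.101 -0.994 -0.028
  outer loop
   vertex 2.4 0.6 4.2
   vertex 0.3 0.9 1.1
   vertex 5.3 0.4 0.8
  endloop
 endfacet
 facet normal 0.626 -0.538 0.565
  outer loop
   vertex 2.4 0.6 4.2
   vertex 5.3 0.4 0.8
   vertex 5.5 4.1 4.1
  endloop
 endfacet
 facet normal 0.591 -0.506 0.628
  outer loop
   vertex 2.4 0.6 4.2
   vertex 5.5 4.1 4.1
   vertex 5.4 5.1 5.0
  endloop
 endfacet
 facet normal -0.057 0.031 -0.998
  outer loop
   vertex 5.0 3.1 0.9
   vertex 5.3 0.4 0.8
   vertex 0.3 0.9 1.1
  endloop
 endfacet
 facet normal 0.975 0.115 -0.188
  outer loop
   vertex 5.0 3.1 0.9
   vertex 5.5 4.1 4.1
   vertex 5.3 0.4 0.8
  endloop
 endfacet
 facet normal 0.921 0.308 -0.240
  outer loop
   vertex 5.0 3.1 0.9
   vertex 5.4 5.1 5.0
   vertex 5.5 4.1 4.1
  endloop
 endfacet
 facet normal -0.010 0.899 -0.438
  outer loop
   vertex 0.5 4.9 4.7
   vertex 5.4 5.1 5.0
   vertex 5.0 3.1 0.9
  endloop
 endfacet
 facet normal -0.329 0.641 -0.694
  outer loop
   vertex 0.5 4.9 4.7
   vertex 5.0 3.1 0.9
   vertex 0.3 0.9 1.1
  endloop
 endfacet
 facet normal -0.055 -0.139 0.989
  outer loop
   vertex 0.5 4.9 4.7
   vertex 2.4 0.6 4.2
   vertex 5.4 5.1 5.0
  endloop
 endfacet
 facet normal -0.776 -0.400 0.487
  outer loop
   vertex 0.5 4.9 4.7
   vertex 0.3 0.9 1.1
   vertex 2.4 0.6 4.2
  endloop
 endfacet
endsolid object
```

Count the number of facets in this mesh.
10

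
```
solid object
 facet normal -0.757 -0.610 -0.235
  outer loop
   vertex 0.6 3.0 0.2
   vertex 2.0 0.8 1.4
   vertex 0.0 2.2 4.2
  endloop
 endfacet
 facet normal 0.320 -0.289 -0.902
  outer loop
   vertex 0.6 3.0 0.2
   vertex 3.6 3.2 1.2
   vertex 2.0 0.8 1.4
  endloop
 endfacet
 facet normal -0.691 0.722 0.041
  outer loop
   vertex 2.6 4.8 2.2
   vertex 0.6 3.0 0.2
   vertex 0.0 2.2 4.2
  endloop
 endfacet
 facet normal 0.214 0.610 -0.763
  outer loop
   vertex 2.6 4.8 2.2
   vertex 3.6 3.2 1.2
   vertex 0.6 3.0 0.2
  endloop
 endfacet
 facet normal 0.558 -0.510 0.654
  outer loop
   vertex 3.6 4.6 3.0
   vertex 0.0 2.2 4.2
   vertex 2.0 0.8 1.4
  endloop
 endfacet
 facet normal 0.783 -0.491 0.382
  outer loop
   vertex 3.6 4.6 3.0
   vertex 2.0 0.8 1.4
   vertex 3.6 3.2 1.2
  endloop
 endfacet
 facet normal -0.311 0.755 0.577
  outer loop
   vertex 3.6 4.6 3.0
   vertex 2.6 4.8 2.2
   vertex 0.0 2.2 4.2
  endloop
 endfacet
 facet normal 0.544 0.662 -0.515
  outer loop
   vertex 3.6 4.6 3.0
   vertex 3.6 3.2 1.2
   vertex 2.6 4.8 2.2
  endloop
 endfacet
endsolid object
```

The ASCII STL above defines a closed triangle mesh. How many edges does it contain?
12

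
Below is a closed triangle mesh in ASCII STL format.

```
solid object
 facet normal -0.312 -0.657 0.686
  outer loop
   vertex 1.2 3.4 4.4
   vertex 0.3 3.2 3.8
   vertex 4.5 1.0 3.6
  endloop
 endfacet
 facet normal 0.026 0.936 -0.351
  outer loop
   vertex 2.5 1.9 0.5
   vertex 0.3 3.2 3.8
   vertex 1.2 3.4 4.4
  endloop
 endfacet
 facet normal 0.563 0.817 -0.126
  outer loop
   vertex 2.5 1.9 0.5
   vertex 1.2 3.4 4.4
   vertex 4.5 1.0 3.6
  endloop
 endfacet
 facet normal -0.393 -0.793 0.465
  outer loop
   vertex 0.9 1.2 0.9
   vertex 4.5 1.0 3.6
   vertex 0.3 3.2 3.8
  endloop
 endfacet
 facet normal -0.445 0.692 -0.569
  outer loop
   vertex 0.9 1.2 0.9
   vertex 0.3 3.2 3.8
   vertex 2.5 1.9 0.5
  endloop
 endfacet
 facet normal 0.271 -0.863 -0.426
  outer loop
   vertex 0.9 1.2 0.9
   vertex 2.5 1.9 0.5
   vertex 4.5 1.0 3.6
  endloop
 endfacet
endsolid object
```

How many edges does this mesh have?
9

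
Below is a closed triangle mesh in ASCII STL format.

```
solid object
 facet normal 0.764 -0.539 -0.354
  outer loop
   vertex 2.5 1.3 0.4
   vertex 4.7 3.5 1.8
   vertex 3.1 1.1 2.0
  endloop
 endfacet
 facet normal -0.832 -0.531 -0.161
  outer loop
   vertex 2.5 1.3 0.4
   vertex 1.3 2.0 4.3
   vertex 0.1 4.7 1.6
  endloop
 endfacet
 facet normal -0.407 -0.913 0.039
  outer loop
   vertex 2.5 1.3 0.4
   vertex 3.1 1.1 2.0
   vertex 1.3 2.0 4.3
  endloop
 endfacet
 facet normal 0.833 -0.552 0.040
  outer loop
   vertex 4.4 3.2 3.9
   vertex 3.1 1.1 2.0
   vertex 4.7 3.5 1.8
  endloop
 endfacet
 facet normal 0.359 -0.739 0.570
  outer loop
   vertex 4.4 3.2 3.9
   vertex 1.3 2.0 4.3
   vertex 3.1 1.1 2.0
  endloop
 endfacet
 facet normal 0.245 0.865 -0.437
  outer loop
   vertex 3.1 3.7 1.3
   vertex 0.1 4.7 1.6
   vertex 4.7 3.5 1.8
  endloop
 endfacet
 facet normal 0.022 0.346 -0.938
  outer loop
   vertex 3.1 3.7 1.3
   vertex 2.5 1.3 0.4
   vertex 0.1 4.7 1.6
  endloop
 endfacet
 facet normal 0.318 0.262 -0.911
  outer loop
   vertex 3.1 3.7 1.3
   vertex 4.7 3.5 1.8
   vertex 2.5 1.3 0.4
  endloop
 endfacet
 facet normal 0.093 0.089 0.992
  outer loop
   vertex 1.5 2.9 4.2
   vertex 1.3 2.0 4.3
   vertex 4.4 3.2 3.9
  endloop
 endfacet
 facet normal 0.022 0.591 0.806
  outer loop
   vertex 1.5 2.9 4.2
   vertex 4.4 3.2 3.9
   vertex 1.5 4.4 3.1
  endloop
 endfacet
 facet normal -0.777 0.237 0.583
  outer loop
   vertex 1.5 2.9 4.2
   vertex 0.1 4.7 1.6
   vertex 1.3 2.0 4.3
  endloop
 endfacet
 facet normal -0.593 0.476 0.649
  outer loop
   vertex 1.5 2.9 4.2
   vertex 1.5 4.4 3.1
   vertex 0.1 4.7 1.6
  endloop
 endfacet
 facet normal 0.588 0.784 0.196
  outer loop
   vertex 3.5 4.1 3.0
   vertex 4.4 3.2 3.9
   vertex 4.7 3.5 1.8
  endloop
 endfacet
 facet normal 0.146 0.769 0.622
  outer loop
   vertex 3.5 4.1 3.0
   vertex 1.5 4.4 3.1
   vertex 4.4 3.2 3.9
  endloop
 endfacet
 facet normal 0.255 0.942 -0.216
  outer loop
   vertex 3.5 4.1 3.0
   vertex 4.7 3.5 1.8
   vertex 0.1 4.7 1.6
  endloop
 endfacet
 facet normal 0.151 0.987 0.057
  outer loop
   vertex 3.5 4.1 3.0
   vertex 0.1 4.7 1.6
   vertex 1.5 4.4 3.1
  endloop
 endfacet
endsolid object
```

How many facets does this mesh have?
16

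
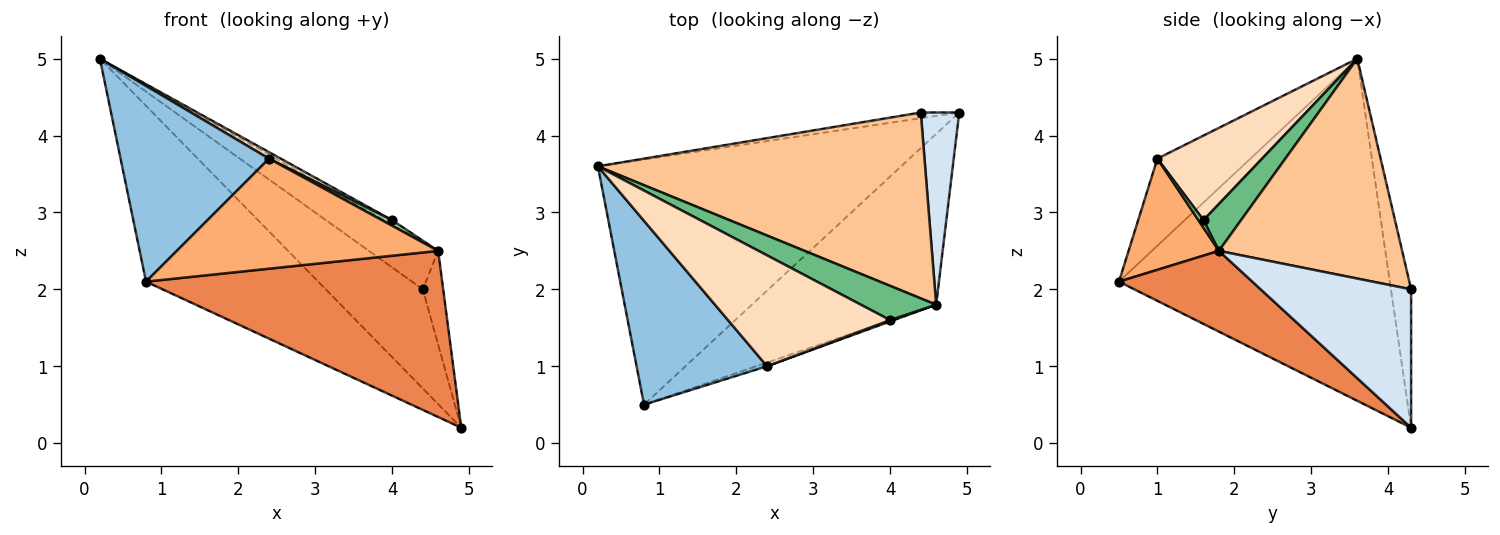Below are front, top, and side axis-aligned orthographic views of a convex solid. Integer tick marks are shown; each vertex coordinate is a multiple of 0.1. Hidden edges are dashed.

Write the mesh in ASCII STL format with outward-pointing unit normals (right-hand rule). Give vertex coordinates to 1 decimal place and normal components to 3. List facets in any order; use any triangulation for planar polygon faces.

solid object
 facet normal -0.676 0.430 -0.599
  outer loop
   vertex 0.8 0.5 2.1
   vertex 0.2 3.6 5.0
   vertex 4.9 4.3 0.2
  endloop
 endfacet
 facet normal -0.416 -0.663 0.623
  outer loop
   vertex 2.4 1.0 3.7
   vertex 0.2 3.6 5.0
   vertex 0.8 0.5 2.1
  endloop
 endfacet
 facet normal -0.203 0.977 -0.056
  outer loop
   vertex 4.4 4.3 2.0
   vertex 4.9 4.3 0.2
   vertex 0.2 3.6 5.0
  endloop
 endfacet
 facet normal 0.955 0.130 0.265
  outer loop
   vertex 4.6 1.8 2.5
   vertex 4.9 4.3 0.2
   vertex 4.4 4.3 2.0
  endloop
 endfacet
 facet normal 0.300 -0.665 -0.684
  outer loop
   vertex 4.6 1.8 2.5
   vertex 0.8 0.5 2.1
   vertex 4.9 4.3 0.2
  endloop
 endfacet
 facet normal 0.326 -0.945 -0.031
  outer loop
   vertex 4.6 1.8 2.5
   vertex 2.4 1.0 3.7
   vertex 0.8 0.5 2.1
  endloop
 endfacet
 facet normal 0.546 0.206 0.812
  outer loop
   vertex 4.6 1.8 2.5
   vertex 4.4 4.3 2.0
   vertex 0.2 3.6 5.0
  endloop
 endfacet
 facet normal 0.462 -0.052 0.885
  outer loop
   vertex 4.0 1.6 2.9
   vertex 0.2 3.6 5.0
   vertex 2.4 1.0 3.7
  endloop
 endfacet
 facet normal 0.525 0.112 0.844
  outer loop
   vertex 4.0 1.6 2.9
   vertex 4.6 1.8 2.5
   vertex 0.2 3.6 5.0
  endloop
 endfacet
 facet normal 0.436 -0.873 0.218
  outer loop
   vertex 4.0 1.6 2.9
   vertex 2.4 1.0 3.7
   vertex 4.6 1.8 2.5
  endloop
 endfacet
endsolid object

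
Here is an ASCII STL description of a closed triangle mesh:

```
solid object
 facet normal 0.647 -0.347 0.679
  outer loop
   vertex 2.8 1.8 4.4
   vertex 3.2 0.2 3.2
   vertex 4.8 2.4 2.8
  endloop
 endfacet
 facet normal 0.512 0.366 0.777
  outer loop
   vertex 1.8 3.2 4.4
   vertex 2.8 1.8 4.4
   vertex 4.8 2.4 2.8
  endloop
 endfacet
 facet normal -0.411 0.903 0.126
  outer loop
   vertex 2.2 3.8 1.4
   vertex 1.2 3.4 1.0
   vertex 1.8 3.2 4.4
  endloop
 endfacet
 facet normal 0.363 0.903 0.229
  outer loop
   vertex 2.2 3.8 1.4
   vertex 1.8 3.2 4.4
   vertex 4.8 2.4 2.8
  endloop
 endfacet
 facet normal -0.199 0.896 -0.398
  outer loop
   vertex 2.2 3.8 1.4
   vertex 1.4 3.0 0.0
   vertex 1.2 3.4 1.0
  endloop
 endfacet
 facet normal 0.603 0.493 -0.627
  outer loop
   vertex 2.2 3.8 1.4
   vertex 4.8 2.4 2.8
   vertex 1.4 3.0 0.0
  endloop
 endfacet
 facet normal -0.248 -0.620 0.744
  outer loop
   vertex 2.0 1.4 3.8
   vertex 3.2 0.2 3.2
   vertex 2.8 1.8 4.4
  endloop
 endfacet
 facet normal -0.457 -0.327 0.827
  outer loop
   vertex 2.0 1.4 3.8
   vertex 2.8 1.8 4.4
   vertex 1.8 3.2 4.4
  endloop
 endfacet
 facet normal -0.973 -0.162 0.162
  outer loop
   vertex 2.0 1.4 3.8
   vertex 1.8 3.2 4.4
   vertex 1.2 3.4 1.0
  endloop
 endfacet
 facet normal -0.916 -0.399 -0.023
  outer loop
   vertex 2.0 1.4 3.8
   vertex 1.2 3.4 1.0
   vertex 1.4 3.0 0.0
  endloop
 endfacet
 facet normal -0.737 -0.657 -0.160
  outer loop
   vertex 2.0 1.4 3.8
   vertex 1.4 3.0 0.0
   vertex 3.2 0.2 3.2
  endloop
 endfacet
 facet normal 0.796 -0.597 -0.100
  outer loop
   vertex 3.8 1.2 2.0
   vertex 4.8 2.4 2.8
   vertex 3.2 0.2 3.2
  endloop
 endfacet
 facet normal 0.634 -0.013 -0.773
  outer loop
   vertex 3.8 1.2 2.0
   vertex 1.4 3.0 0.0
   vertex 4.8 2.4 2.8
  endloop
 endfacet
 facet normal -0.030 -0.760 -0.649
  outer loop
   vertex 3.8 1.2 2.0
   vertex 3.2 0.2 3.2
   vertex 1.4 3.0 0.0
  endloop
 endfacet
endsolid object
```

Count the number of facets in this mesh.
14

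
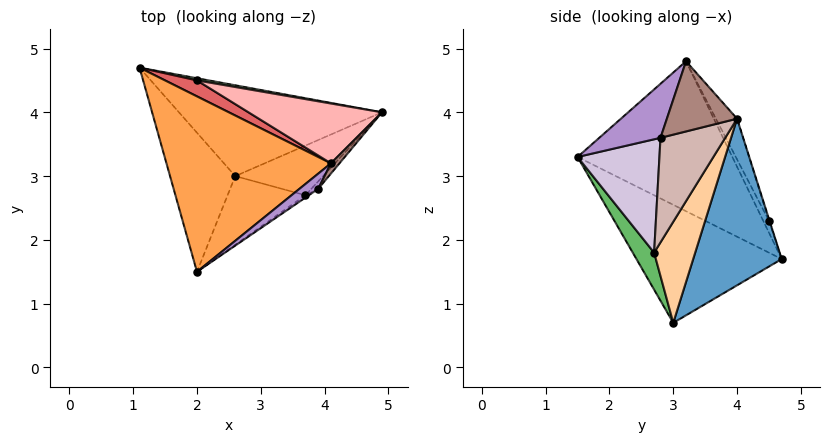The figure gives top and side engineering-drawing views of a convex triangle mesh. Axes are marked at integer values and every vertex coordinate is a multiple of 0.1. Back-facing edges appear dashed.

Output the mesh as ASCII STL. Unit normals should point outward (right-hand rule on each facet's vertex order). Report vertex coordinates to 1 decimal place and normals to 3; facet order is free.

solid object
 facet normal 0.445 0.712 -0.543
  outer loop
   vertex 2.6 3.0 0.7
   vertex 1.1 4.7 1.7
   vertex 4.9 4.0 3.9
  endloop
 endfacet
 facet normal -0.787 -0.439 -0.435
  outer loop
   vertex 2.6 3.0 0.7
   vertex 2.0 1.5 3.3
   vertex 1.1 4.7 1.7
  endloop
 endfacet
 facet normal -0.663 0.177 0.727
  outer loop
   vertex 4.1 3.2 4.8
   vertex 1.1 4.7 1.7
   vertex 2.0 1.5 3.3
  endloop
 endfacet
 facet normal 0.710 0.341 -0.617
  outer loop
   vertex 3.7 2.7 1.8
   vertex 2.6 3.0 0.7
   vertex 4.9 4.0 3.9
  endloop
 endfacet
 facet normal 0.214 -0.867 -0.451
  outer loop
   vertex 3.7 2.7 1.8
   vertex 2.0 1.5 3.3
   vertex 2.6 3.0 0.7
  endloop
 endfacet
 facet normal -0.061 0.916 0.397
  outer loop
   vertex 2.0 4.5 2.3
   vertex 4.9 4.0 3.9
   vertex 1.1 4.7 1.7
  endloop
 endfacet
 facet normal -0.220 0.778 0.589
  outer loop
   vertex 2.0 4.5 2.3
   vertex 1.1 4.7 1.7
   vertex 4.1 3.2 4.8
  endloop
 endfacet
 facet normal -0.172 0.807 0.564
  outer loop
   vertex 2.0 4.5 2.3
   vertex 4.1 3.2 4.8
   vertex 4.9 4.0 3.9
  endloop
 endfacet
 facet normal 0.535 -0.824 0.186
  outer loop
   vertex 3.9 2.8 3.6
   vertex 4.1 3.2 4.8
   vertex 2.0 1.5 3.3
  endloop
 endfacet
 facet normal 0.566 -0.824 -0.017
  outer loop
   vertex 3.9 2.8 3.6
   vertex 2.0 1.5 3.3
   vertex 3.7 2.7 1.8
  endloop
 endfacet
 facet normal 0.754 -0.651 0.091
  outer loop
   vertex 3.9 2.8 3.6
   vertex 4.9 4.0 3.9
   vertex 4.1 3.2 4.8
  endloop
 endfacet
 facet normal 0.773 -0.632 -0.051
  outer loop
   vertex 3.9 2.8 3.6
   vertex 3.7 2.7 1.8
   vertex 4.9 4.0 3.9
  endloop
 endfacet
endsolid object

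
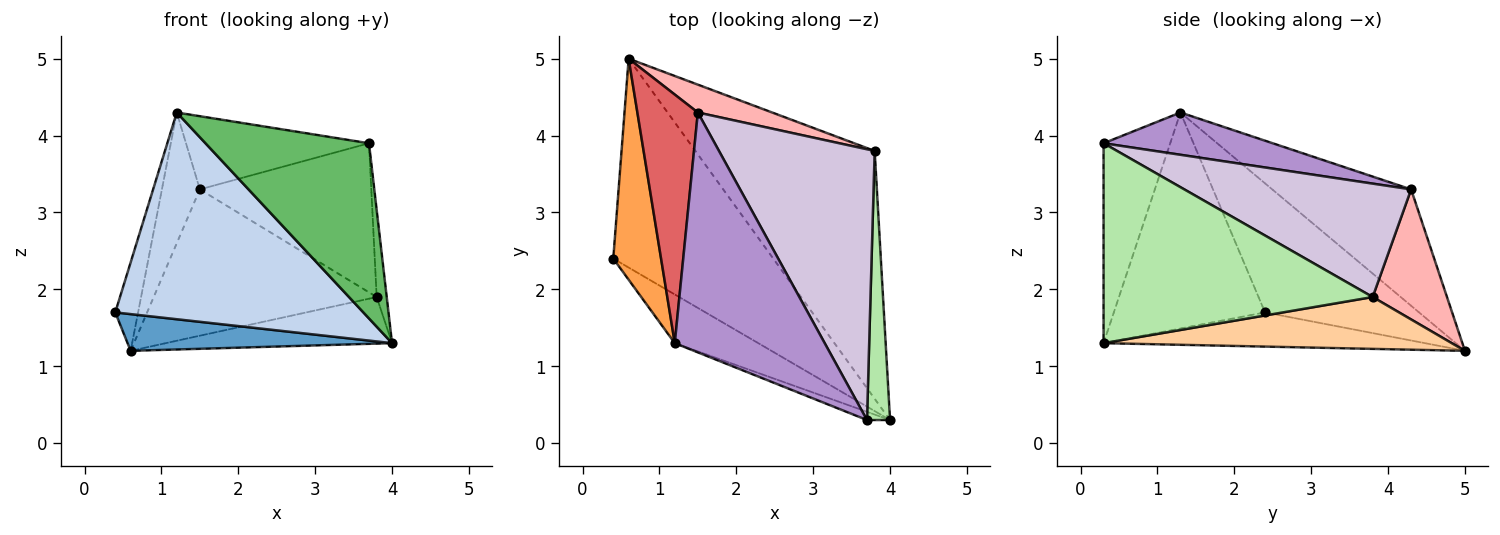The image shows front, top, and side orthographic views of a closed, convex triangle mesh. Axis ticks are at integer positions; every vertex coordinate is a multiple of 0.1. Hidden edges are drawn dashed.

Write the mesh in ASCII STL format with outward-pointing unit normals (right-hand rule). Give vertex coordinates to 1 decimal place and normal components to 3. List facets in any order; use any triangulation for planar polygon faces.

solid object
 facet normal -0.206 -0.169 -0.964
  outer loop
   vertex 0.6 5.0 1.2
   vertex 4.0 0.3 1.3
   vertex 0.4 2.4 1.7
  endloop
 endfacet
 facet normal -0.510 -0.837 -0.197
  outer loop
   vertex 1.2 1.3 4.3
   vertex 0.4 2.4 1.7
   vertex 4.0 0.3 1.3
  endloop
 endfacet
 facet normal -0.929 0.138 0.344
  outer loop
   vertex 1.2 1.3 4.3
   vertex 0.6 5.0 1.2
   vertex 0.4 2.4 1.7
  endloop
 endfacet
 facet normal 0.273 0.178 -0.945
  outer loop
   vertex 3.8 3.8 1.9
   vertex 4.0 0.3 1.3
   vertex 0.6 5.0 1.2
  endloop
 endfacet
 facet normal -0.377 -0.925 -0.044
  outer loop
   vertex 3.7 0.3 3.9
   vertex 1.2 1.3 4.3
   vertex 4.0 0.3 1.3
  endloop
 endfacet
 facet normal 0.993 0.037 0.115
  outer loop
   vertex 3.7 0.3 3.9
   vertex 4.0 0.3 1.3
   vertex 3.8 3.8 1.9
  endloop
 endfacet
 facet normal -0.862 0.236 0.448
  outer loop
   vertex 1.5 4.3 3.3
   vertex 0.6 5.0 1.2
   vertex 1.2 1.3 4.3
  endloop
 endfacet
 facet normal 0.311 0.934 0.178
  outer loop
   vertex 1.5 4.3 3.3
   vertex 3.8 3.8 1.9
   vertex 0.6 5.0 1.2
  endloop
 endfacet
 facet normal 0.260 0.282 0.923
  outer loop
   vertex 1.5 4.3 3.3
   vertex 1.2 1.3 4.3
   vertex 3.7 0.3 3.9
  endloop
 endfacet
 facet normal 0.538 0.407 0.738
  outer loop
   vertex 1.5 4.3 3.3
   vertex 3.7 0.3 3.9
   vertex 3.8 3.8 1.9
  endloop
 endfacet
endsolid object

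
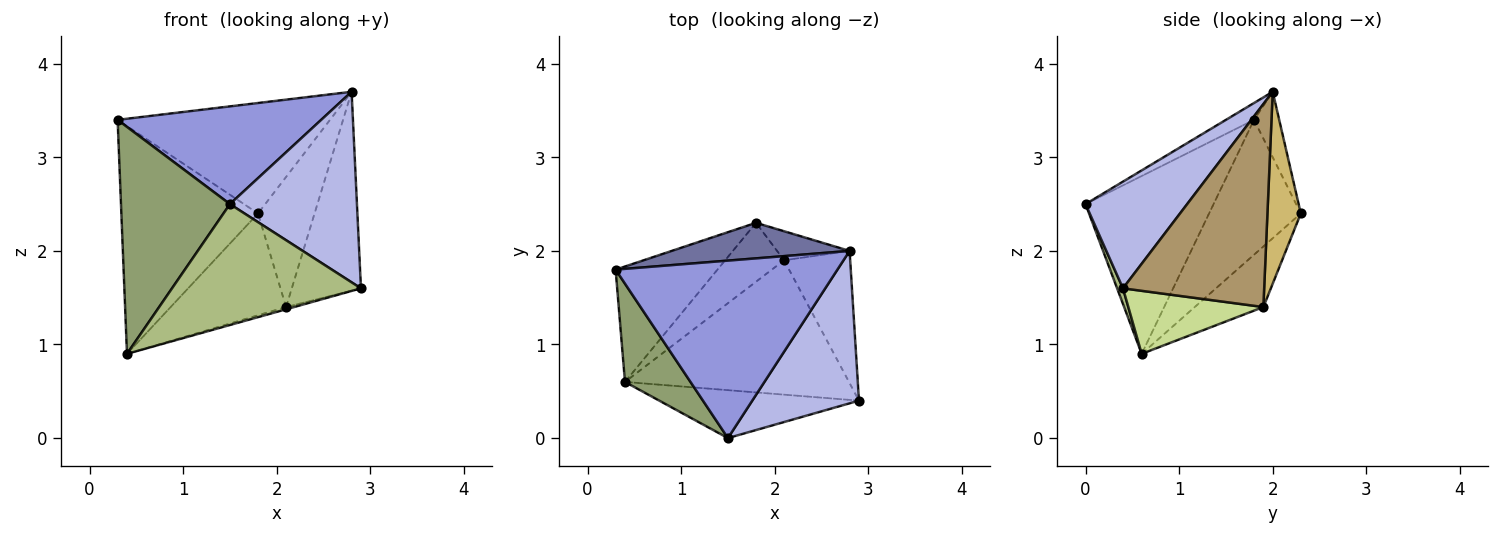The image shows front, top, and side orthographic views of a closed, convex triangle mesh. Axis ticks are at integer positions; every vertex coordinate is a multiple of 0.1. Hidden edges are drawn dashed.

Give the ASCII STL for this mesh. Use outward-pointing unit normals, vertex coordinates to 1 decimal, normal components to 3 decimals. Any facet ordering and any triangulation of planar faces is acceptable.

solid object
 facet normal -0.112 0.946 0.305
  outer loop
   vertex 1.8 2.3 2.4
   vertex 0.3 1.8 3.4
   vertex 2.8 2.0 3.7
  endloop
 endfacet
 facet normal -0.514 0.765 -0.388
  outer loop
   vertex 0.4 0.6 0.9
   vertex 0.3 1.8 3.4
   vertex 1.8 2.3 2.4
  endloop
 endfacet
 facet normal -0.066 -0.481 0.874
  outer loop
   vertex 1.5 0.0 2.5
   vertex 2.8 2.0 3.7
   vertex 0.3 1.8 3.4
  endloop
 endfacet
 facet normal 0.530 -0.662 0.530
  outer loop
   vertex 1.5 0.0 2.5
   vertex 2.9 0.4 1.6
   vertex 2.8 2.0 3.7
  endloop
 endfacet
 facet normal -0.733 -0.624 0.270
  outer loop
   vertex 1.5 0.0 2.5
   vertex 0.3 1.8 3.4
   vertex 0.4 0.6 0.9
  endloop
 endfacet
 facet normal 0.029 -0.929 -0.368
  outer loop
   vertex 1.5 0.0 2.5
   vertex 0.4 0.6 0.9
   vertex 2.9 0.4 1.6
  endloop
 endfacet
 facet normal 0.271 0.016 -0.963
  outer loop
   vertex 2.1 1.9 1.4
   vertex 2.9 0.4 1.6
   vertex 0.4 0.6 0.9
  endloop
 endfacet
 facet normal -0.458 0.770 -0.445
  outer loop
   vertex 2.1 1.9 1.4
   vertex 0.4 0.6 0.9
   vertex 1.8 2.3 2.4
  endloop
 endfacet
 facet normal 0.862 0.422 -0.281
  outer loop
   vertex 2.1 1.9 1.4
   vertex 2.8 2.0 3.7
   vertex 2.9 0.4 1.6
  endloop
 endfacet
 facet normal 0.499 0.846 -0.189
  outer loop
   vertex 2.1 1.9 1.4
   vertex 1.8 2.3 2.4
   vertex 2.8 2.0 3.7
  endloop
 endfacet
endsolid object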